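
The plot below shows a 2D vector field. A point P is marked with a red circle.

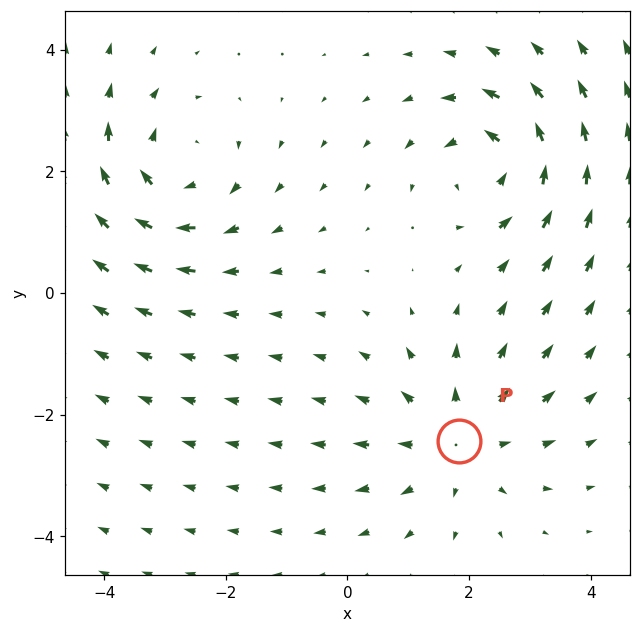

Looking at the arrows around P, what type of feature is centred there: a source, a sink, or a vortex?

source

At P (1.8, -2.4) the arrows spread outward. Divergence about +3, curl ≈0 — positive divergence with near-zero curl is a source.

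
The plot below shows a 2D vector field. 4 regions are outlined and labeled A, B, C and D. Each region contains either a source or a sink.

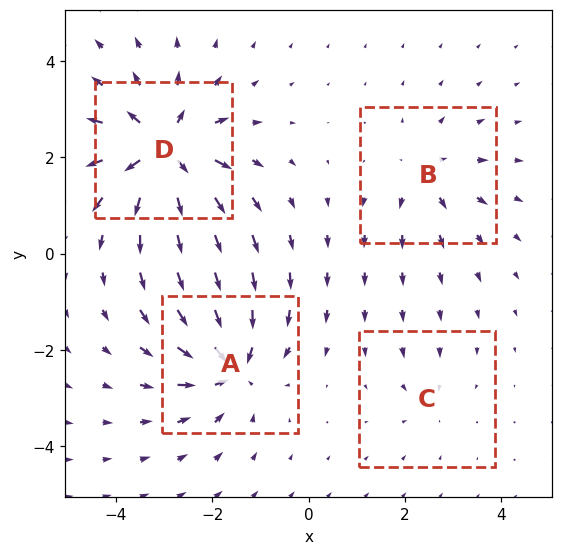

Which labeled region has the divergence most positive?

Divergence at each region's feature centre — A: about -6, B: about +4, C: about -2, D: about +8. Region D is most positive.

D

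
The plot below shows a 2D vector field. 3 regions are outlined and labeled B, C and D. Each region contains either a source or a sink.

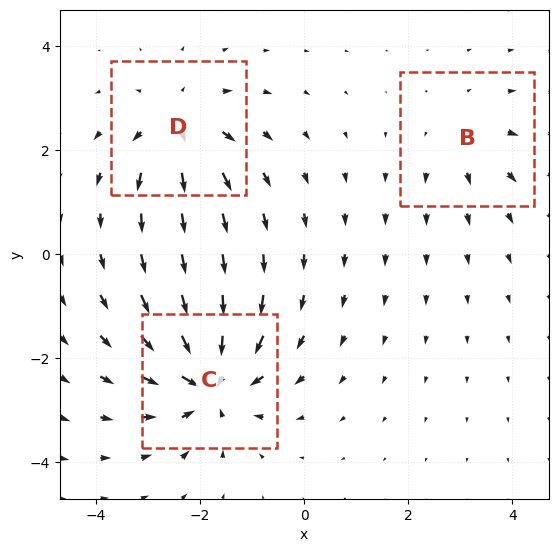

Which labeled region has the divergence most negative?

C

Divergence at each region's feature centre — B: about +2, C: about -5, D: about +4. Region C is most negative.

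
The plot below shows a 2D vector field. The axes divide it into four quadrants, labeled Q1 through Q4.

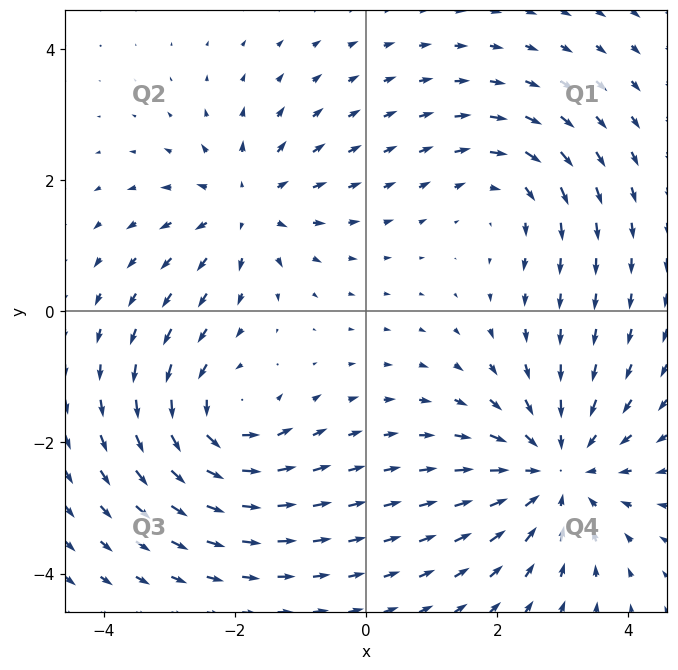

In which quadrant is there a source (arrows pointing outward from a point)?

The source sits at approximately (-1.8, 1.6), which lies in quadrant Q2. The divergence there is about +4, positive as expected for a source.

Q2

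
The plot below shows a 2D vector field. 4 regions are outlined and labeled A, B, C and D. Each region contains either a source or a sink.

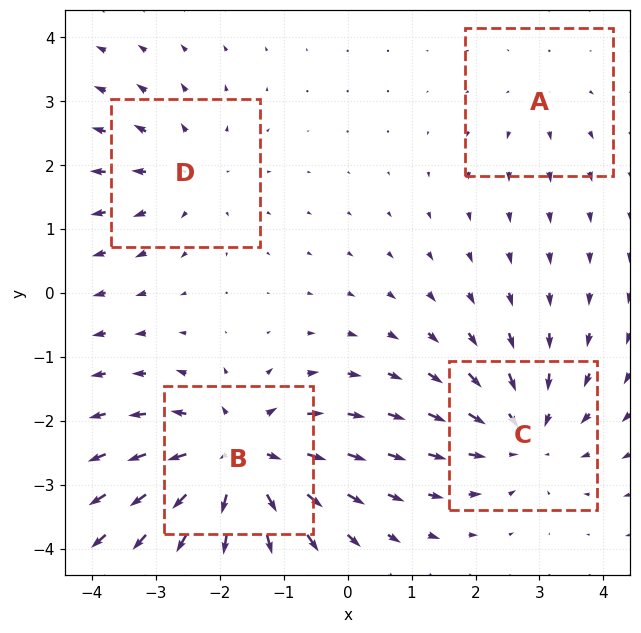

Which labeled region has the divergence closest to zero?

A

Divergence at each region's feature centre — A: about +2, B: about +7, C: about -5, D: about +3. Region A is closest to zero.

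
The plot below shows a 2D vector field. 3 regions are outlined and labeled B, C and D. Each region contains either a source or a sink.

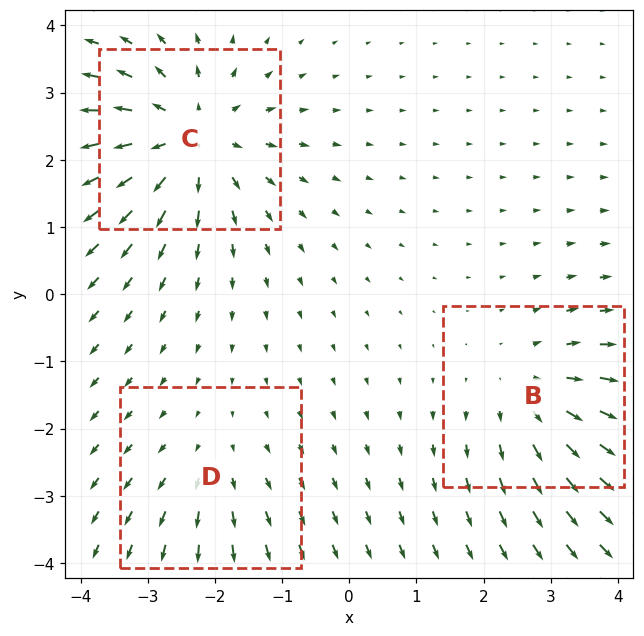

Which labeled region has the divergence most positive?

C

Divergence at each region's feature centre — B: about +3, C: about +5, D: about +2. Region C is most positive.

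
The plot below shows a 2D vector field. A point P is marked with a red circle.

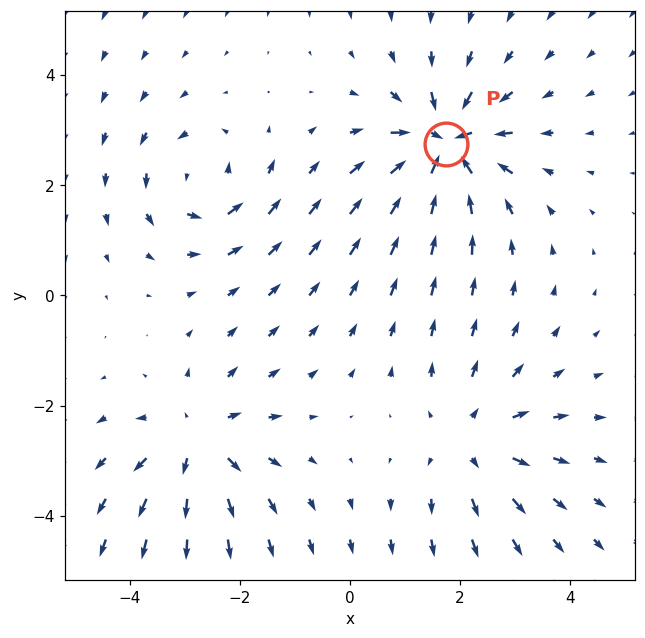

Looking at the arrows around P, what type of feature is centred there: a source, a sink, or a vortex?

At P (1.7, 2.7) the arrows converge inward. Divergence about -6, curl ≈0 — negative divergence with near-zero curl is a sink.

sink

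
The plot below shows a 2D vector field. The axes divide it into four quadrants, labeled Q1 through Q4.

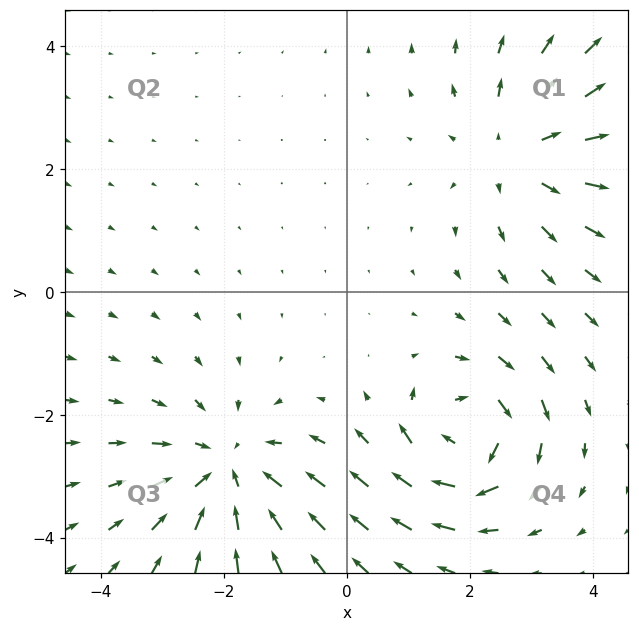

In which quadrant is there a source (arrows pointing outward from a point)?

Q1

The source sits at approximately (2.8, 2.3), which lies in quadrant Q1. The divergence there is about +3, positive as expected for a source.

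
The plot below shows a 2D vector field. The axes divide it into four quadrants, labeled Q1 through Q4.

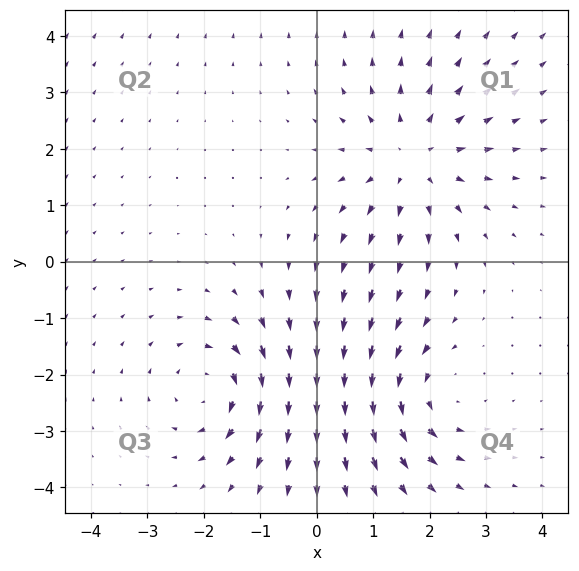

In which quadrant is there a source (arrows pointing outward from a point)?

The source sits at approximately (1.7, 1.8), which lies in quadrant Q1. The divergence there is about +3, positive as expected for a source.

Q1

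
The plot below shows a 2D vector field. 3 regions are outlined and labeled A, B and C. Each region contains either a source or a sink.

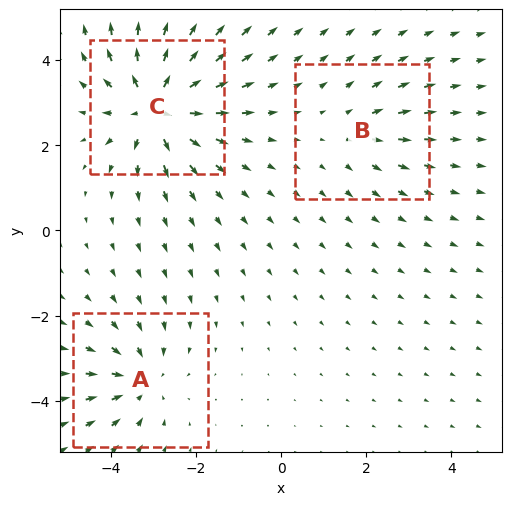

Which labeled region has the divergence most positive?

Divergence at each region's feature centre — A: about -3, B: about +2, C: about +6. Region C is most positive.

C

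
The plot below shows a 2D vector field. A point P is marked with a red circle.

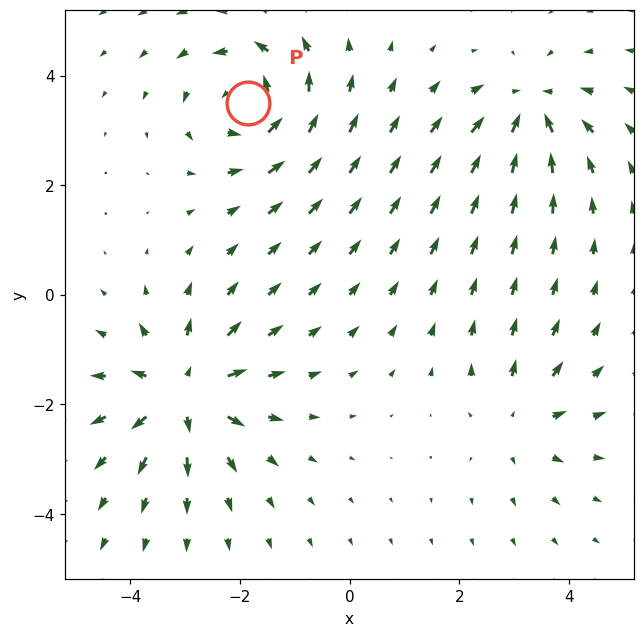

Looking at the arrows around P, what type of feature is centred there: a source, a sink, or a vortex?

vortex

At P (-1.9, 3.5) the arrows circulate counterclockwise. Divergence ≈0, curl about +5 — near-zero divergence with nonzero curl is a vortex.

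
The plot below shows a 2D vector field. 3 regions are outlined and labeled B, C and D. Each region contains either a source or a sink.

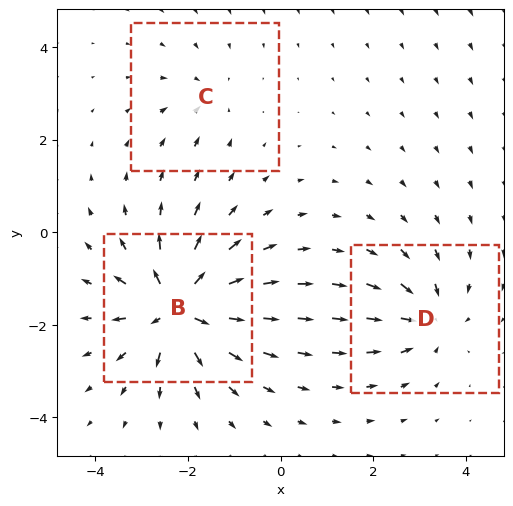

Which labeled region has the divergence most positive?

Divergence at each region's feature centre — B: about +6, C: about -2, D: about -4. Region B is most positive.

B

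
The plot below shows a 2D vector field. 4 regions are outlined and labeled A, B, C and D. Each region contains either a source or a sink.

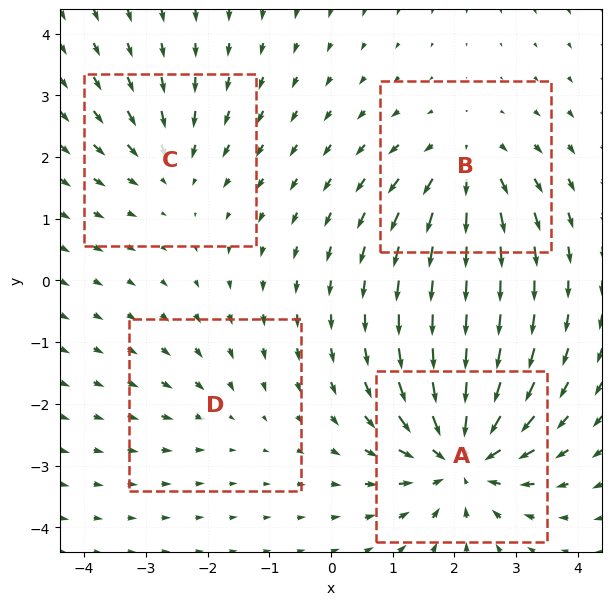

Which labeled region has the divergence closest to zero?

Divergence at each region's feature centre — A: about -8, B: about +5, C: about -4, D: about -2. Region D is closest to zero.

D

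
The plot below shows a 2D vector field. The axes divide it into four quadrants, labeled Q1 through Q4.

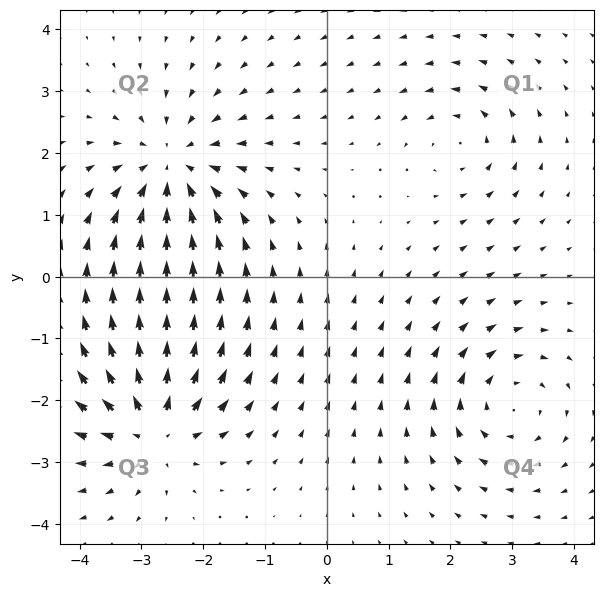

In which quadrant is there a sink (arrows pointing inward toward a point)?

The sink sits at approximately (-2.5, 1.8), which lies in quadrant Q2. The divergence there is about -5, negative as expected for a sink.

Q2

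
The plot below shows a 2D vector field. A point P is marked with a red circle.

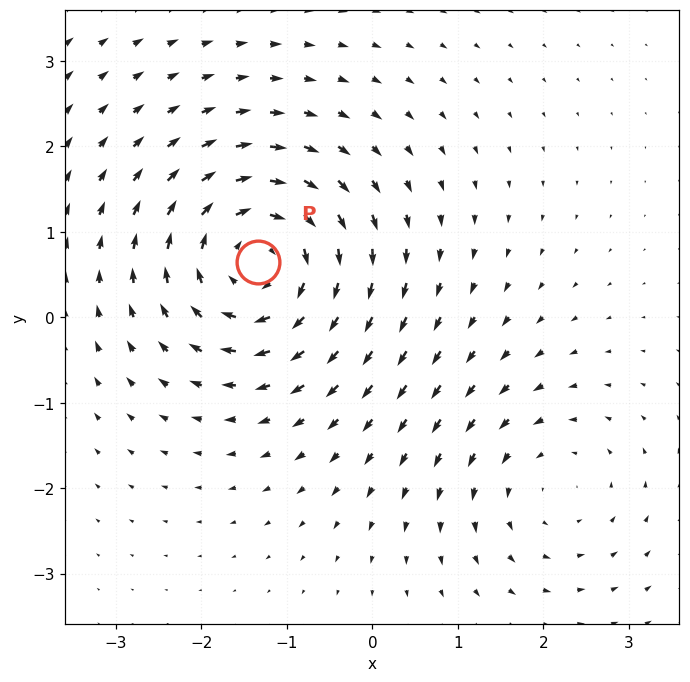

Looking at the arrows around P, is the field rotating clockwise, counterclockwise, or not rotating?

clockwise

Near P at (-1.3, 0.6) the arrows circulate clockwise. The curl (z-component) there is about -5; negative curl means clockwise rotation.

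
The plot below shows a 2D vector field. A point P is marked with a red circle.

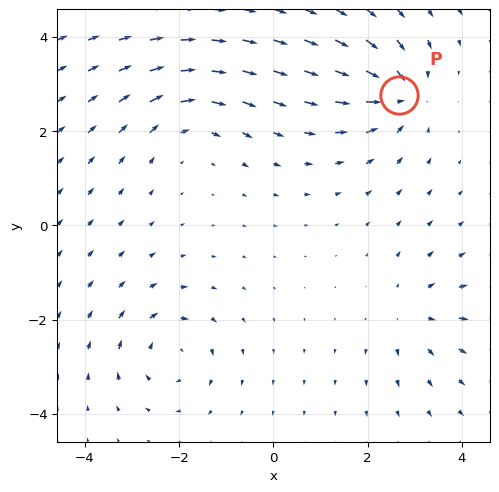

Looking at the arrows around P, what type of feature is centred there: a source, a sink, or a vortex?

At P (2.7, 2.8) the arrows converge inward. Divergence about -5, curl ≈0 — negative divergence with near-zero curl is a sink.

sink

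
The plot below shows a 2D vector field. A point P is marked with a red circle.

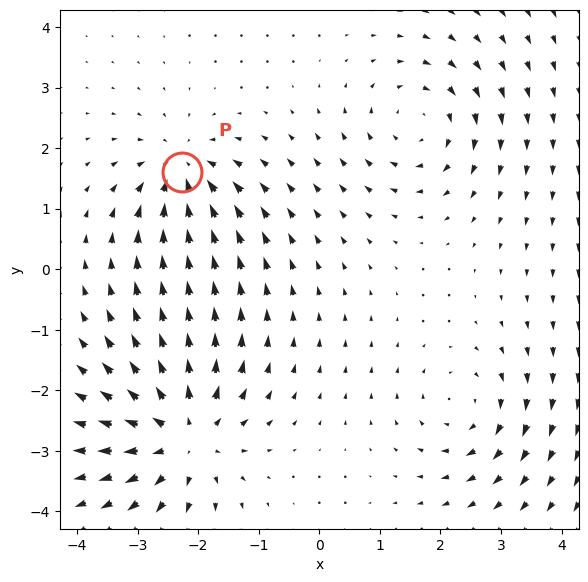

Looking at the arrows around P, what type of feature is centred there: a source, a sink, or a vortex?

sink

At P (-2.3, 1.6) the arrows converge inward. Divergence about -4, curl ≈0 — negative divergence with near-zero curl is a sink.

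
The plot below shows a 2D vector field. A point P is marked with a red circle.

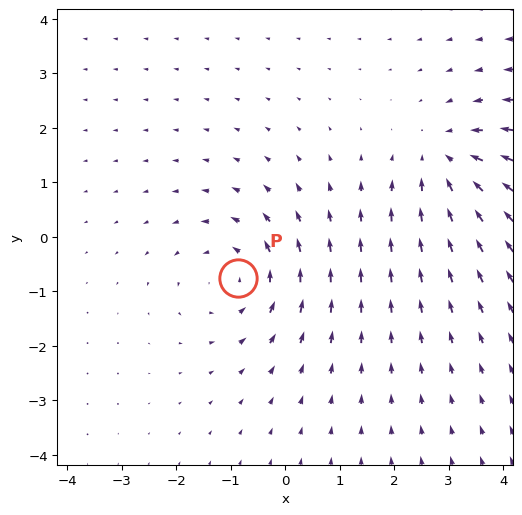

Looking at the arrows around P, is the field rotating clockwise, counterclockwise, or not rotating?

Near P at (-0.9, -0.8) the arrows circulate counterclockwise. The curl (z-component) there is about +2; positive curl means counterclockwise rotation.

counterclockwise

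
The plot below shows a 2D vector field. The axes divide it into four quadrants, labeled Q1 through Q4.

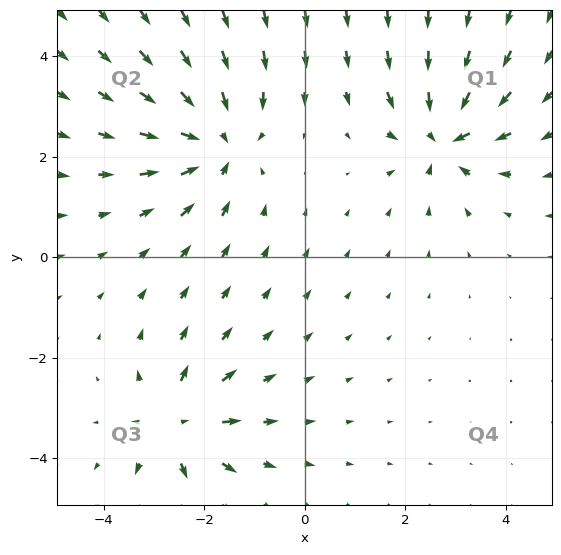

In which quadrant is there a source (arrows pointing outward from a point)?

Q3

The source sits at approximately (-2.6, -3.3), which lies in quadrant Q3. The divergence there is about +4, positive as expected for a source.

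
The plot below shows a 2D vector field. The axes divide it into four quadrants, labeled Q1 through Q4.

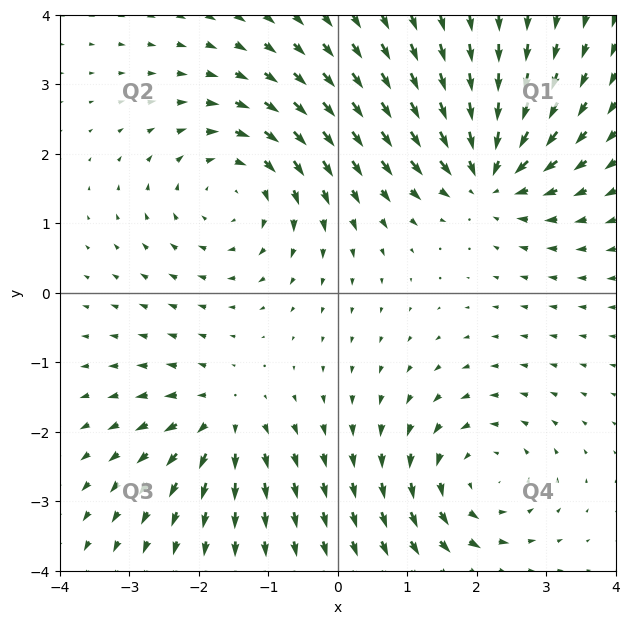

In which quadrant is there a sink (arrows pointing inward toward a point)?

Q1

The sink sits at approximately (2.2, 1.7), which lies in quadrant Q1. The divergence there is about -5, negative as expected for a sink.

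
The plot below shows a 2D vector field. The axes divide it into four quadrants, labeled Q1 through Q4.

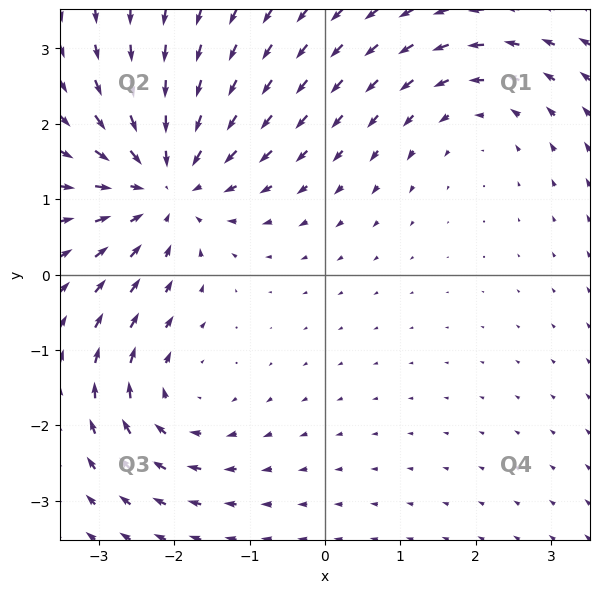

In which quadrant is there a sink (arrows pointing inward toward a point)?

Q2

The sink sits at approximately (-2.1, 1.2), which lies in quadrant Q2. The divergence there is about -5, negative as expected for a sink.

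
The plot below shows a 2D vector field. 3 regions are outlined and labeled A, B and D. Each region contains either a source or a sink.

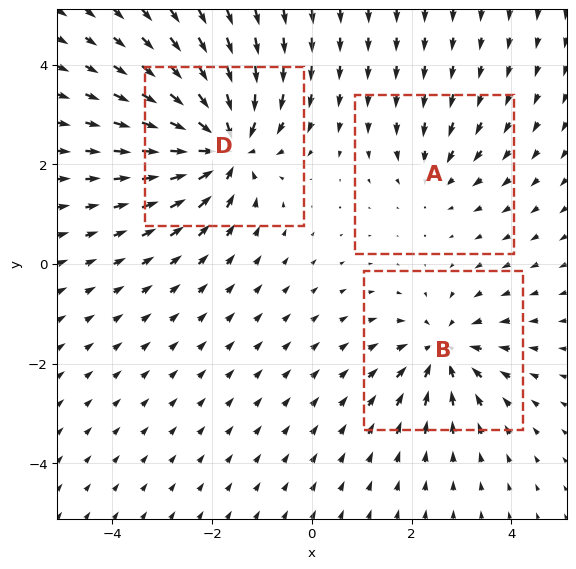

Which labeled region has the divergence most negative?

D

Divergence at each region's feature centre — A: about -2, B: about -4, D: about -6. Region D is most negative.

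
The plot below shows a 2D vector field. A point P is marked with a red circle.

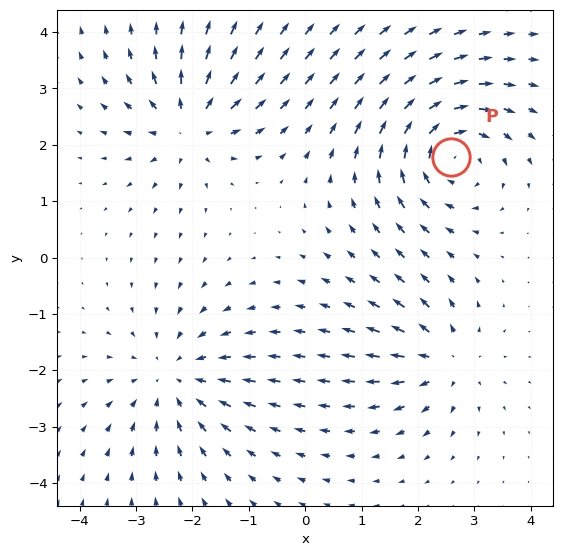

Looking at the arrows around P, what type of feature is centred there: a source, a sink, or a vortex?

vortex

At P (2.6, 1.8) the arrows circulate clockwise. Divergence ≈0, curl about -5 — near-zero divergence with nonzero curl is a vortex.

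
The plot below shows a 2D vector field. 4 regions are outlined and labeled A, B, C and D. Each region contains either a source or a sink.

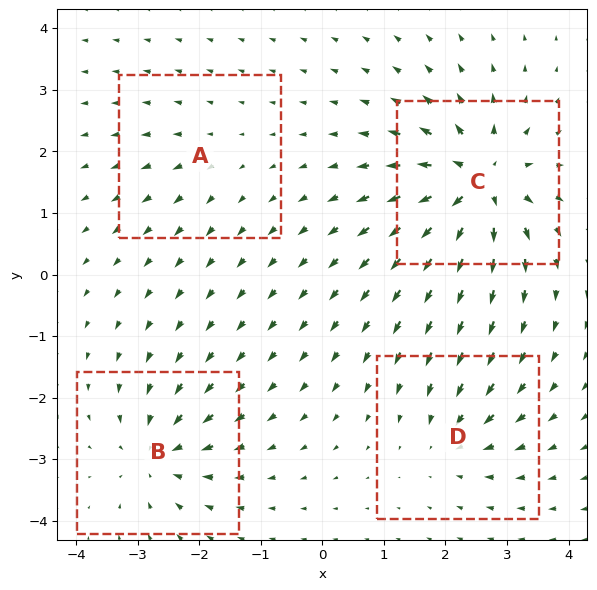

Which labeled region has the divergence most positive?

C

Divergence at each region's feature centre — A: about +2, B: about -6, C: about +9, D: about -4. Region C is most positive.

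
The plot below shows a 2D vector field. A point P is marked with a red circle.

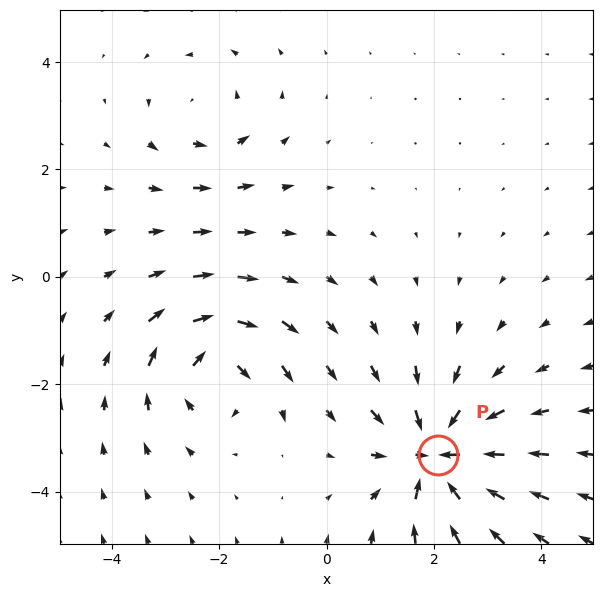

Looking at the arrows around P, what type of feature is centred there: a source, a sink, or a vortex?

At P (2.1, -3.3) the arrows converge inward. Divergence about -6, curl ≈0 — negative divergence with near-zero curl is a sink.

sink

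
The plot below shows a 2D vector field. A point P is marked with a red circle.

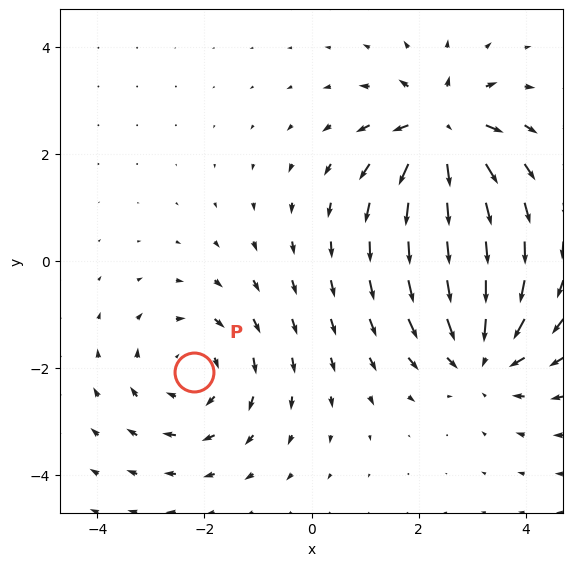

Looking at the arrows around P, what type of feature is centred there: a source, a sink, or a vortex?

vortex

At P (-2.2, -2.1) the arrows circulate clockwise. Divergence ≈0, curl about -3 — near-zero divergence with nonzero curl is a vortex.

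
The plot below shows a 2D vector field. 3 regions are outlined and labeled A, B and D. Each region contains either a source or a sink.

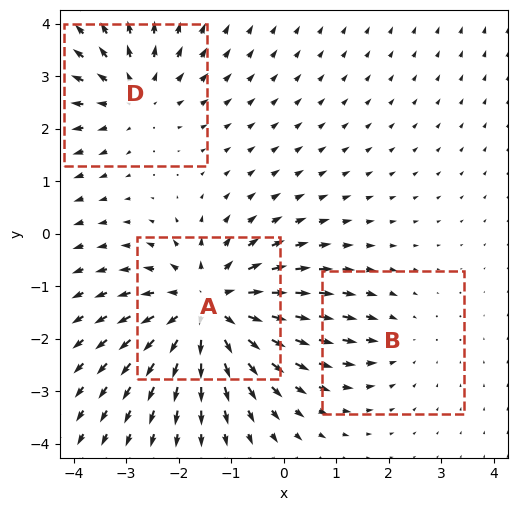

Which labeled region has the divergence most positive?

Divergence at each region's feature centre — A: about +5, B: about -2, D: about +3. Region A is most positive.

A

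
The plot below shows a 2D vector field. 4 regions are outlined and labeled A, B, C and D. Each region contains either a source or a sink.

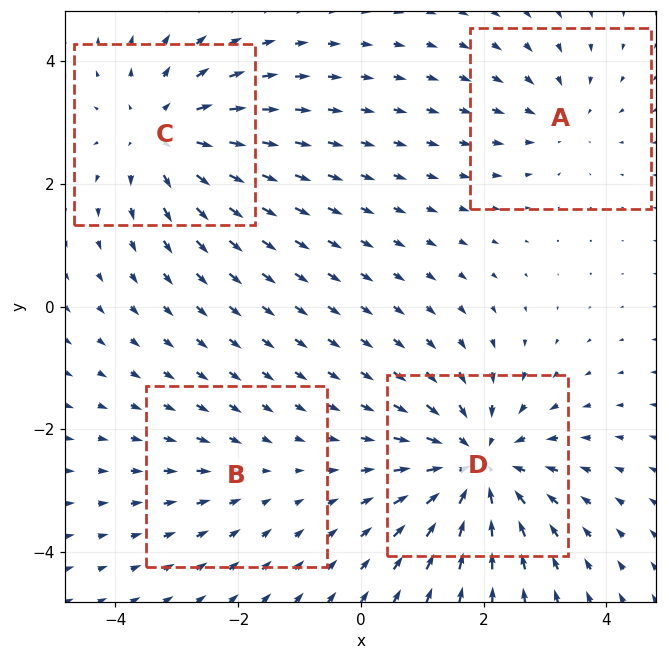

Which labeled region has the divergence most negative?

Divergence at each region's feature centre — A: about -3, B: about -2, C: about +5, D: about -6. Region D is most negative.

D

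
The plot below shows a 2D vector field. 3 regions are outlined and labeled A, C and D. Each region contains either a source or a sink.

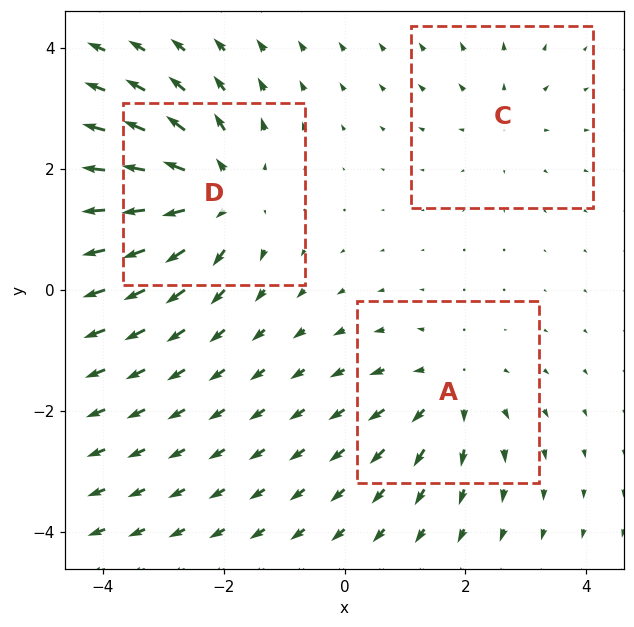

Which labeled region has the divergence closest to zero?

C

Divergence at each region's feature centre — A: about +3, C: about +2, D: about +5. Region C is closest to zero.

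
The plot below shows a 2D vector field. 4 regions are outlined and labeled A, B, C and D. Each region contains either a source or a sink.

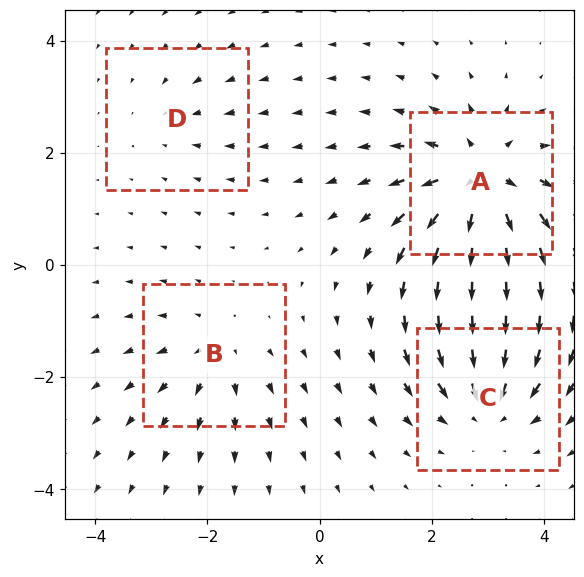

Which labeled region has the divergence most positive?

A

Divergence at each region's feature centre — A: about +7, B: about +4, C: about -5, D: about -2. Region A is most positive.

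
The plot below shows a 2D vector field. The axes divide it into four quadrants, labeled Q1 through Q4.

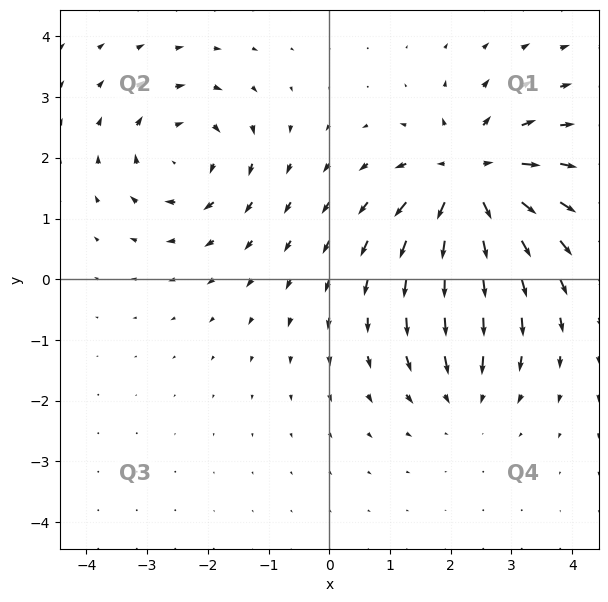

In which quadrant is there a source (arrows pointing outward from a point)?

Q1

The source sits at approximately (2.3, 1.6), which lies in quadrant Q1. The divergence there is about +6, positive as expected for a source.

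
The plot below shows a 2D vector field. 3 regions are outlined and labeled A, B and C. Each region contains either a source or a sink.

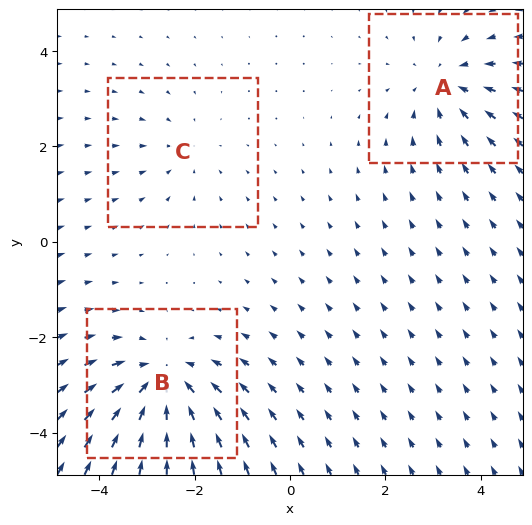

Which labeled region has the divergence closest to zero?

C

Divergence at each region's feature centre — A: about -3, B: about -4, C: about -2. Region C is closest to zero.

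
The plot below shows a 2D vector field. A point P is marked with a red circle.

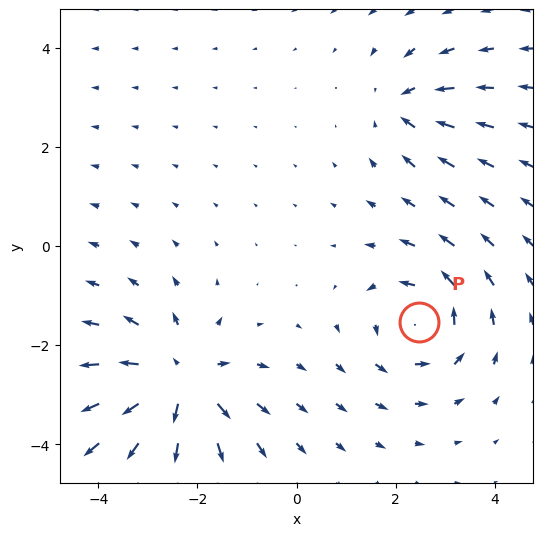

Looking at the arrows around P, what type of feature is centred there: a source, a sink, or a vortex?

vortex

At P (2.5, -1.5) the arrows circulate counterclockwise. Divergence ≈0, curl about +4 — near-zero divergence with nonzero curl is a vortex.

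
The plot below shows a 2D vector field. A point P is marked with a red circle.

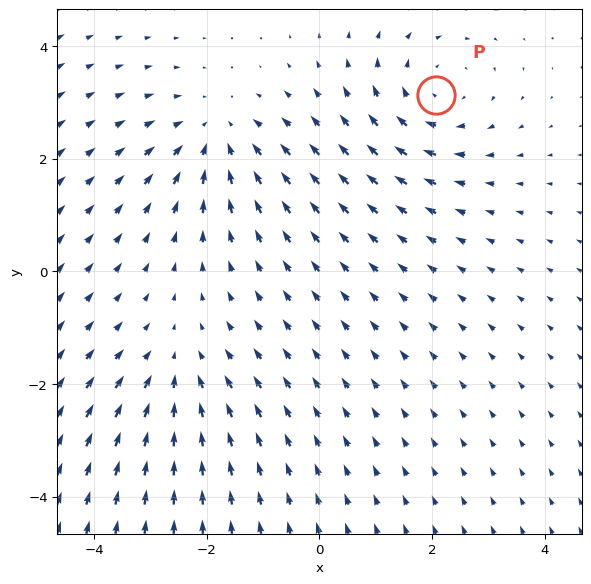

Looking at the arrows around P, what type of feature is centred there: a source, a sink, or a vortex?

vortex

At P (2.1, 3.1) the arrows circulate clockwise. Divergence ≈0, curl about -3 — near-zero divergence with nonzero curl is a vortex.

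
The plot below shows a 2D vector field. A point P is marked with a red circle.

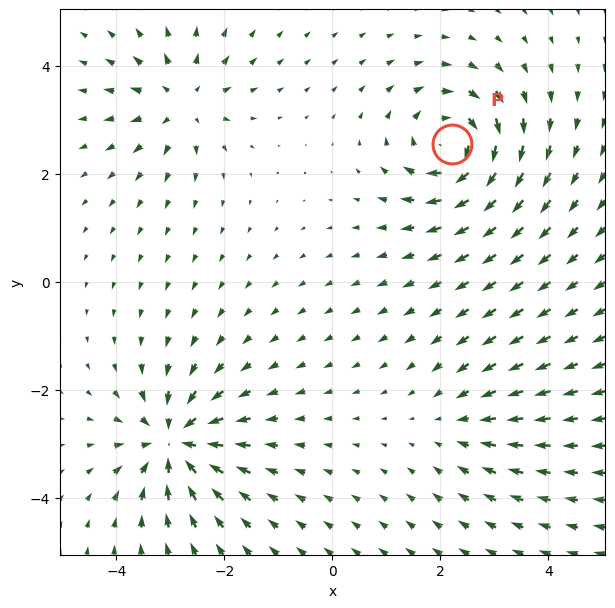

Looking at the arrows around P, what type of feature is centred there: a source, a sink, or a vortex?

vortex

At P (2.2, 2.6) the arrows circulate clockwise. Divergence ≈0, curl about -6 — near-zero divergence with nonzero curl is a vortex.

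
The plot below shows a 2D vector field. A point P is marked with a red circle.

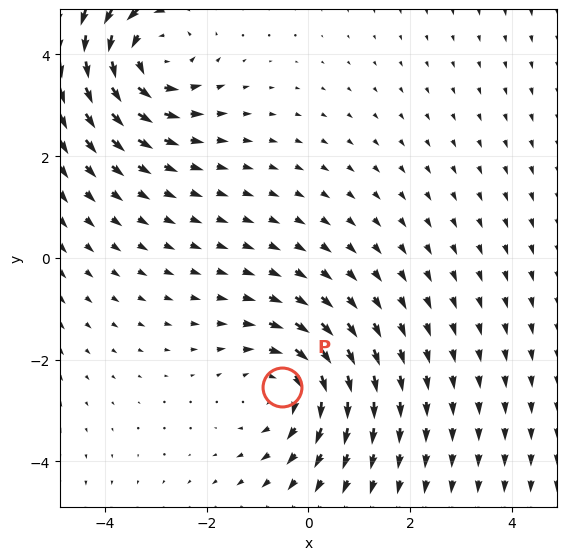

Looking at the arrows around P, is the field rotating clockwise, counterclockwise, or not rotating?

Near P at (-0.5, -2.5) the arrows circulate clockwise. The curl (z-component) there is about -3; negative curl means clockwise rotation.

clockwise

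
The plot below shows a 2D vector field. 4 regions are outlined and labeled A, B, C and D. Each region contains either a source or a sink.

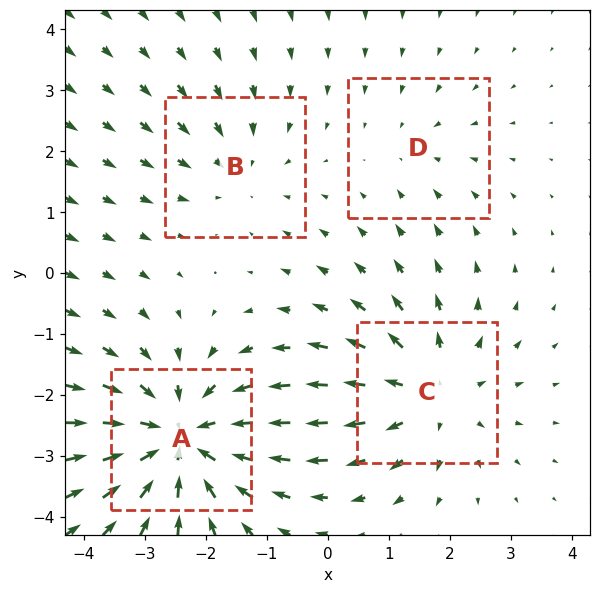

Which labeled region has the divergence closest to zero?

Divergence at each region's feature centre — A: about -6, B: about -3, C: about +4, D: about -2. Region D is closest to zero.

D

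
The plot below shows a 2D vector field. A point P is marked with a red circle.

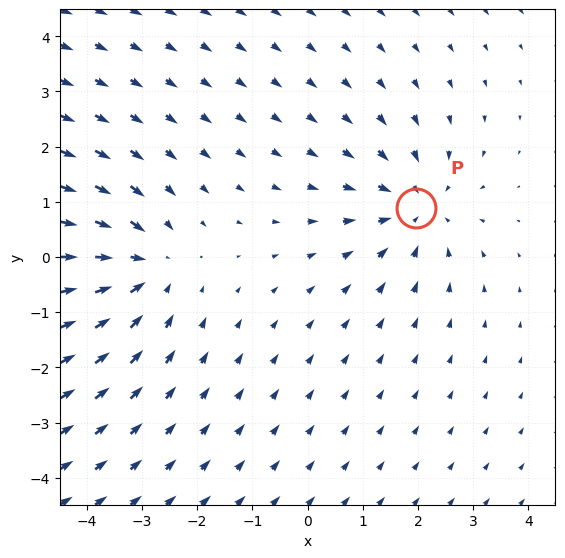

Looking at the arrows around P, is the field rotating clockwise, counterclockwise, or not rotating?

not rotating

Near P at (2.0, 0.9) the arrows show no circulation. The curl there is ≈0.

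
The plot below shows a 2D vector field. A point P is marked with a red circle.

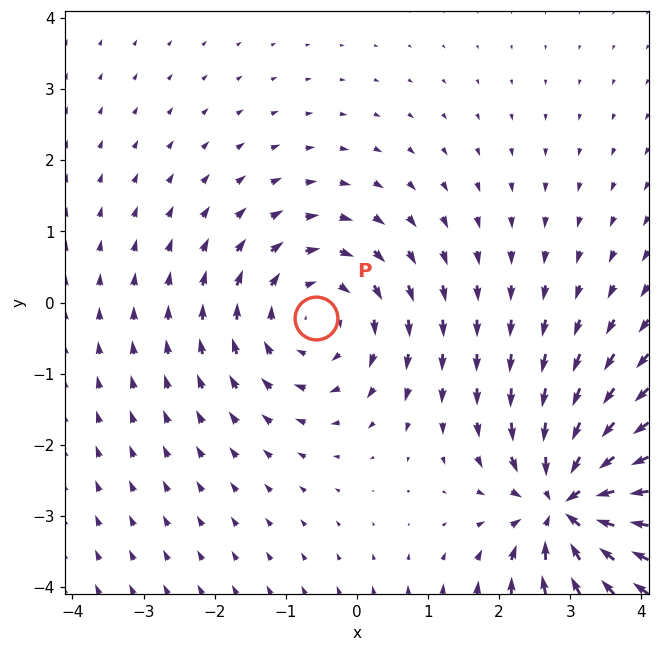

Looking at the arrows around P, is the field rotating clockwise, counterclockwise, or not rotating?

Near P at (-0.6, -0.2) the arrows circulate clockwise. The curl (z-component) there is about -3; negative curl means clockwise rotation.

clockwise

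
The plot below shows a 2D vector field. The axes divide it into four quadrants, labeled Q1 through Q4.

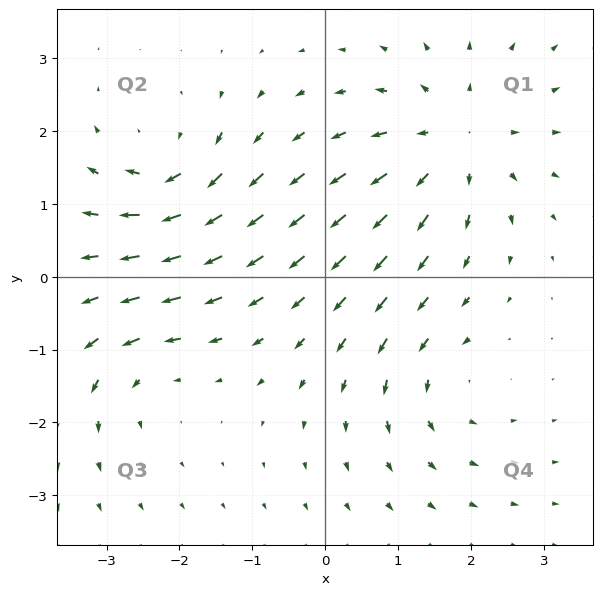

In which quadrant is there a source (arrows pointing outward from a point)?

Q1

The source sits at approximately (1.8, 1.9), which lies in quadrant Q1. The divergence there is about +5, positive as expected for a source.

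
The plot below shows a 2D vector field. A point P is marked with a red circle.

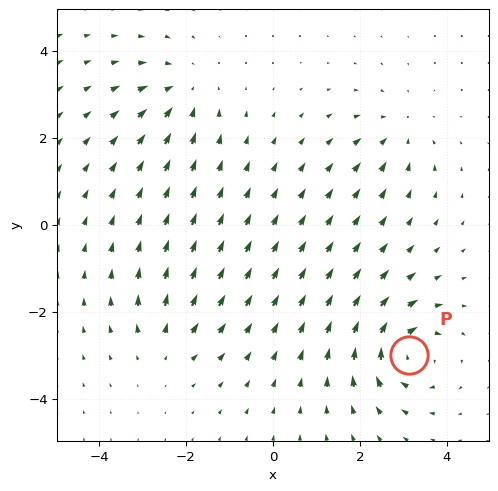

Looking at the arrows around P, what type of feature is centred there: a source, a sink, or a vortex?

vortex

At P (3.1, -3.0) the arrows circulate clockwise. Divergence ≈0, curl about -7 — near-zero divergence with nonzero curl is a vortex.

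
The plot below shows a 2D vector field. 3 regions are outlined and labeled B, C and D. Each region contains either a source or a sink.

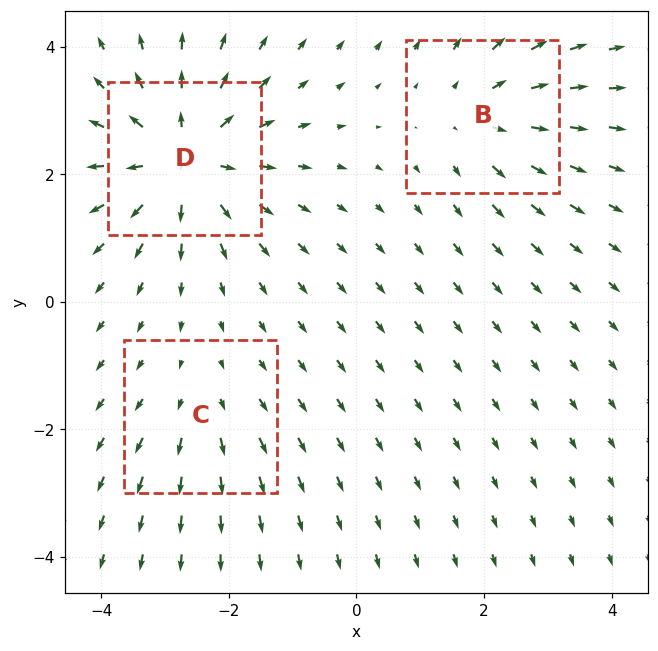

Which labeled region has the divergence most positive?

D

Divergence at each region's feature centre — B: about +3, C: about +2, D: about +5. Region D is most positive.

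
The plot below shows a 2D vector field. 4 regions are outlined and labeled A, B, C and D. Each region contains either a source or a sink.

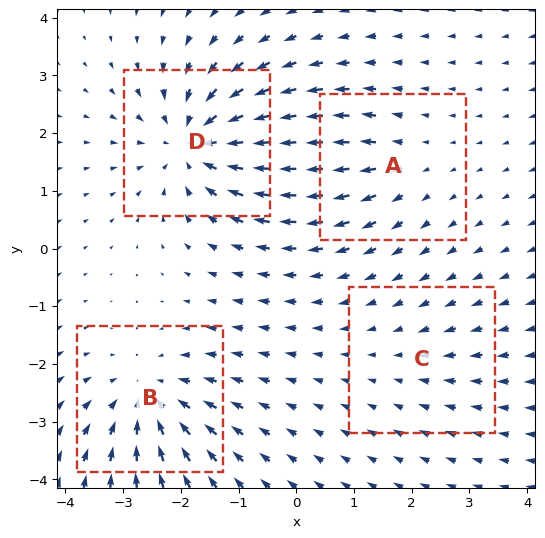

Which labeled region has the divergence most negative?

Divergence at each region's feature centre — A: about +3, B: about -5, C: about -2, D: about -7. Region D is most negative.

D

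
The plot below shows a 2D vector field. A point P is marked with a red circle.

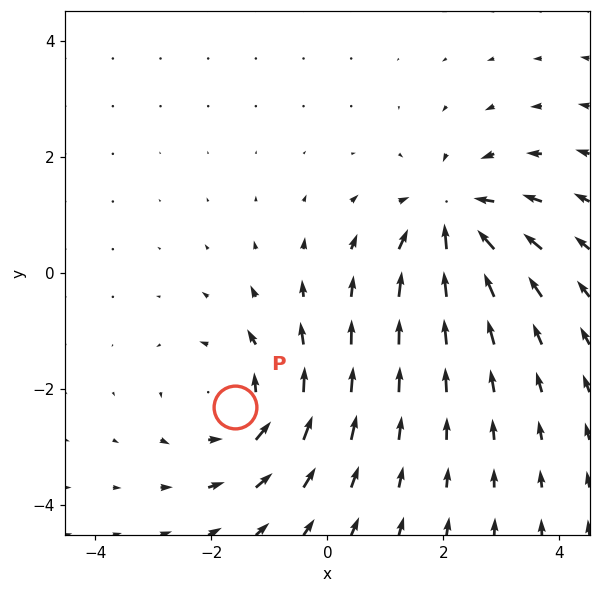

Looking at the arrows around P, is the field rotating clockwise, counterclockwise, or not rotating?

Near P at (-1.6, -2.3) the arrows circulate counterclockwise. The curl (z-component) there is about +3; positive curl means counterclockwise rotation.

counterclockwise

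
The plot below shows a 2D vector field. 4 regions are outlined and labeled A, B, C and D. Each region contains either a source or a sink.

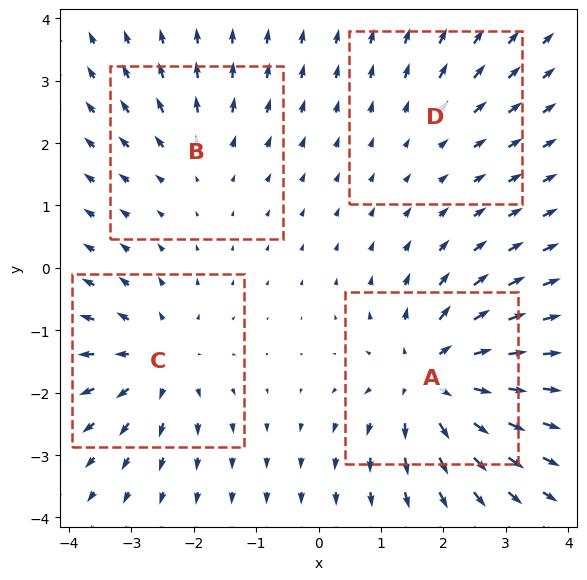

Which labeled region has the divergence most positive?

A

Divergence at each region's feature centre — A: about +7, B: about +3, C: about +5, D: about +2. Region A is most positive.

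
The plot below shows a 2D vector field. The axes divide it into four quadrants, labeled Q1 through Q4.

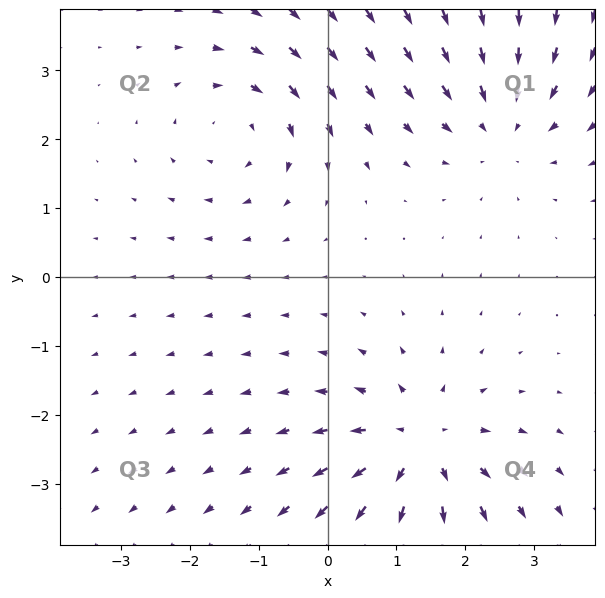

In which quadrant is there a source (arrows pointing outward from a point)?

The source sits at approximately (1.3, -2.5), which lies in quadrant Q4. The divergence there is about +4, positive as expected for a source.

Q4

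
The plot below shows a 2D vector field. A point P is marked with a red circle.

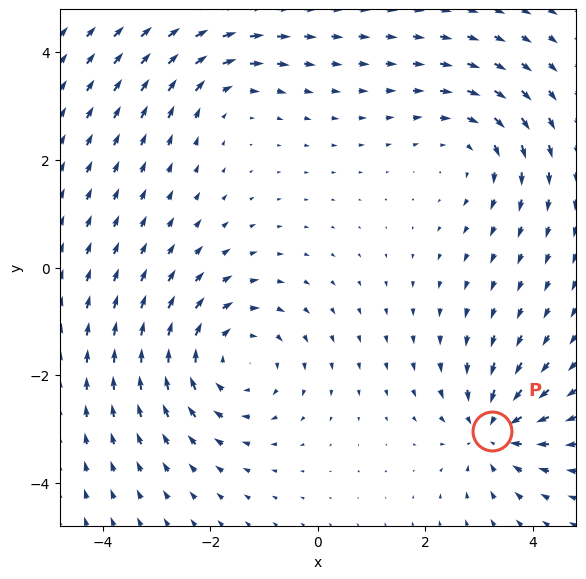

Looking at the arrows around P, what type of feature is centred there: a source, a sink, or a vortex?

sink

At P (3.2, -3.0) the arrows converge inward. Divergence about -4, curl ≈0 — negative divergence with near-zero curl is a sink.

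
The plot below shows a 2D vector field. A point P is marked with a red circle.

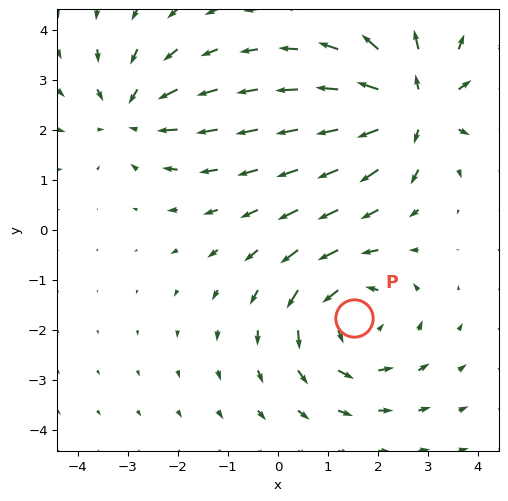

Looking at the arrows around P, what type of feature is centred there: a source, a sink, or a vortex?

vortex

At P (1.5, -1.8) the arrows circulate counterclockwise. Divergence ≈0, curl about +4 — near-zero divergence with nonzero curl is a vortex.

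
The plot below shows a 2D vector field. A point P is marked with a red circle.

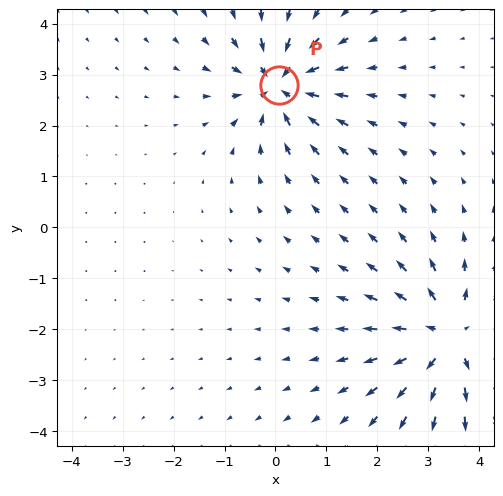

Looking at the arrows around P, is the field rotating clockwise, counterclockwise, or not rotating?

not rotating

Near P at (0.1, 2.8) the arrows show no circulation. The curl there is ≈0.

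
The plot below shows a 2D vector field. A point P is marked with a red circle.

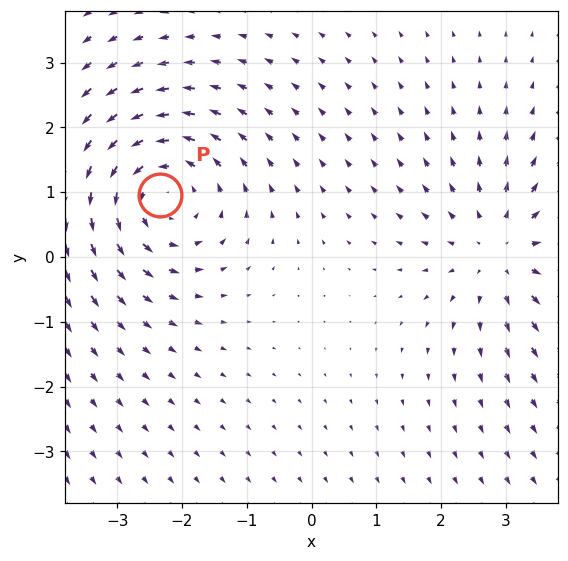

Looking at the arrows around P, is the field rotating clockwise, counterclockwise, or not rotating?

Near P at (-2.3, 1.0) the arrows circulate counterclockwise. The curl (z-component) there is about +3; positive curl means counterclockwise rotation.

counterclockwise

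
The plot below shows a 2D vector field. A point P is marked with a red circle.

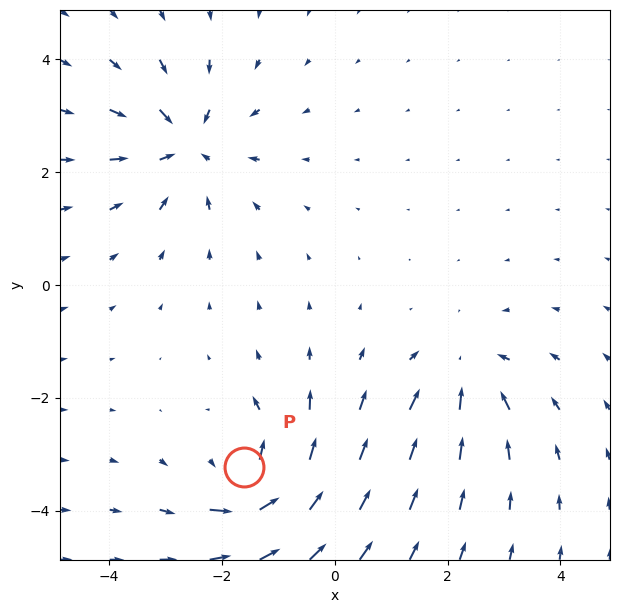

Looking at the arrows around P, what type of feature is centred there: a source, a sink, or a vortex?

vortex

At P (-1.6, -3.2) the arrows circulate counterclockwise. Divergence ≈0, curl about +7 — near-zero divergence with nonzero curl is a vortex.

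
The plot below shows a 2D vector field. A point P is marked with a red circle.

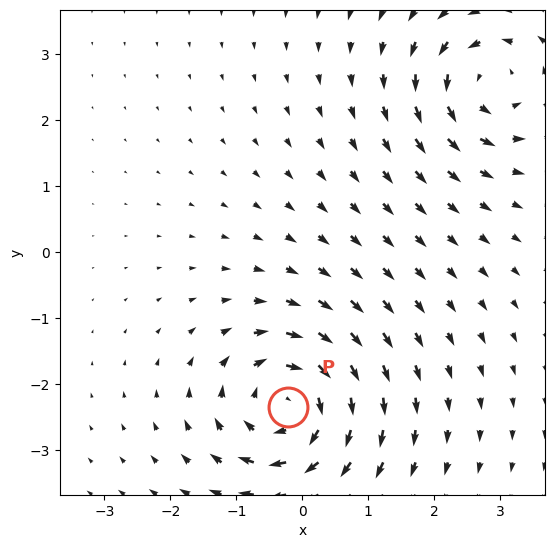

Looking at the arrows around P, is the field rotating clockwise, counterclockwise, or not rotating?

clockwise

Near P at (-0.2, -2.3) the arrows circulate clockwise. The curl (z-component) there is about -6; negative curl means clockwise rotation.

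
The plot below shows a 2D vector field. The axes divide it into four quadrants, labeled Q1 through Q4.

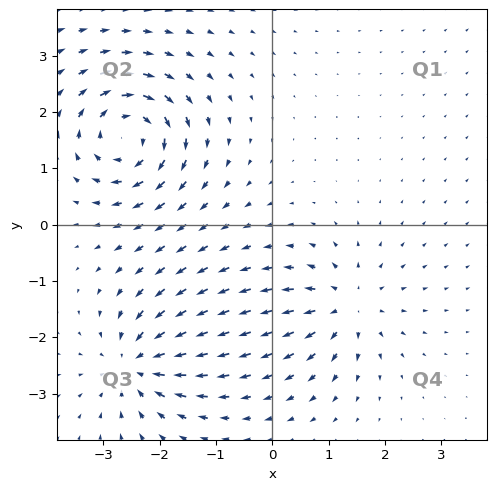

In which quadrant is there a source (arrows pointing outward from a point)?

Q4

The source sits at approximately (1.3, -1.4), which lies in quadrant Q4. The divergence there is about +5, positive as expected for a source.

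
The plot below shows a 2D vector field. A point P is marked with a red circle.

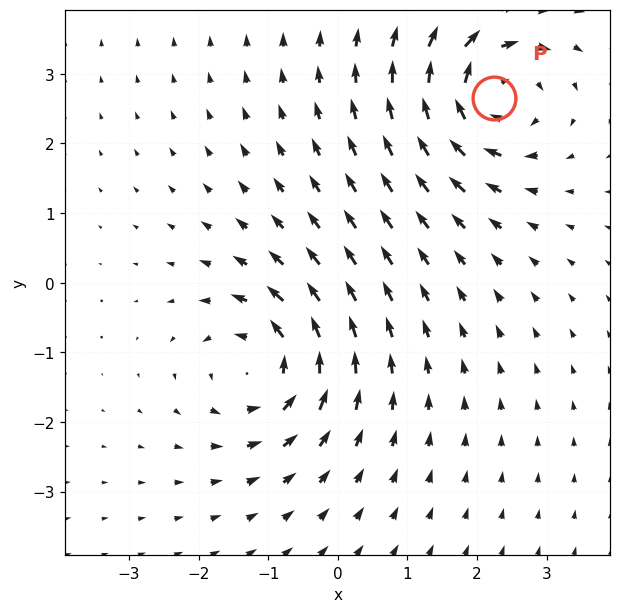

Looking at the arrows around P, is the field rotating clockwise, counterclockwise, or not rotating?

clockwise

Near P at (2.2, 2.7) the arrows circulate clockwise. The curl (z-component) there is about -6; negative curl means clockwise rotation.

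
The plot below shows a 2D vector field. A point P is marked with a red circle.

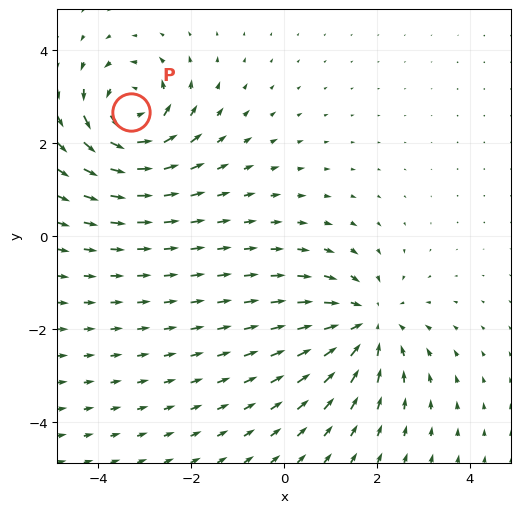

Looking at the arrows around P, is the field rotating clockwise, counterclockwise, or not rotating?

Near P at (-3.3, 2.7) the arrows circulate counterclockwise. The curl (z-component) there is about +6; positive curl means counterclockwise rotation.

counterclockwise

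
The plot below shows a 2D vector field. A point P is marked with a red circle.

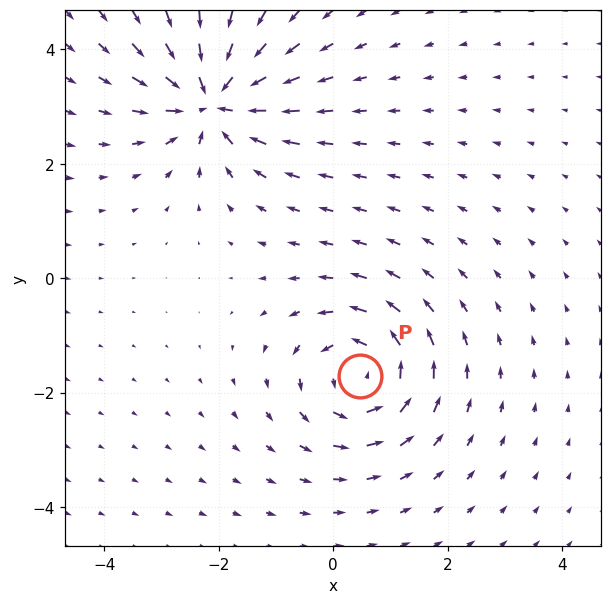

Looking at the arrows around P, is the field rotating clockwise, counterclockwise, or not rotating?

counterclockwise

Near P at (0.5, -1.7) the arrows circulate counterclockwise. The curl (z-component) there is about +5; positive curl means counterclockwise rotation.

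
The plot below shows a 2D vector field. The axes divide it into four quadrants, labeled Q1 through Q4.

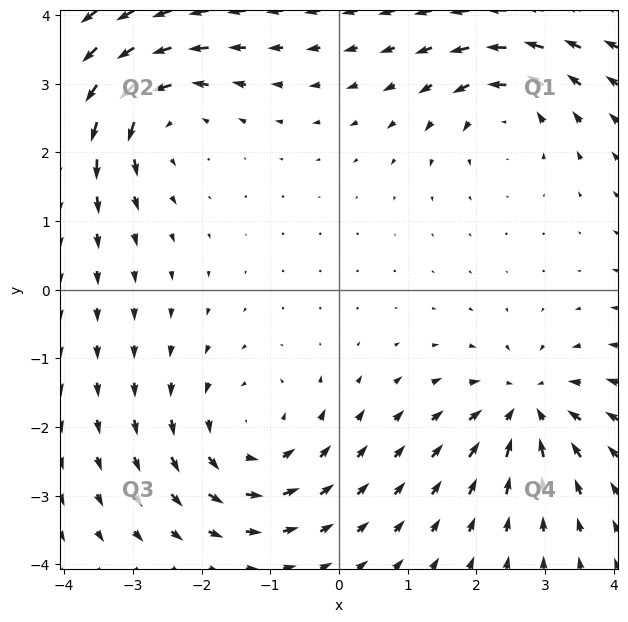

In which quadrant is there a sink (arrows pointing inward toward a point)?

The sink sits at approximately (2.7, -1.7), which lies in quadrant Q4. The divergence there is about -6, negative as expected for a sink.

Q4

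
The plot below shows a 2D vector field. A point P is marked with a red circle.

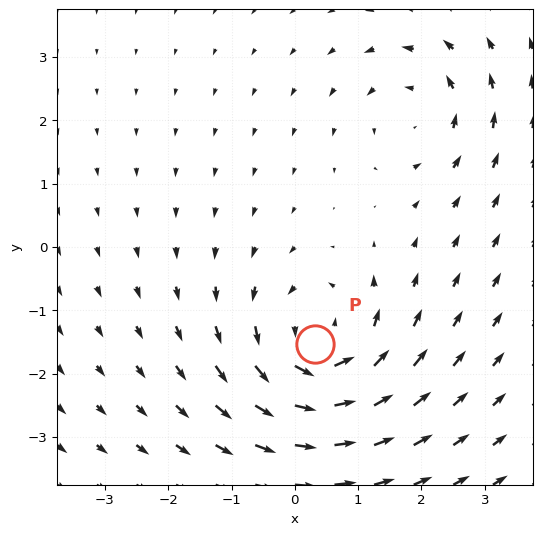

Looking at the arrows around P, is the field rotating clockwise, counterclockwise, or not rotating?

counterclockwise

Near P at (0.3, -1.5) the arrows circulate counterclockwise. The curl (z-component) there is about +5; positive curl means counterclockwise rotation.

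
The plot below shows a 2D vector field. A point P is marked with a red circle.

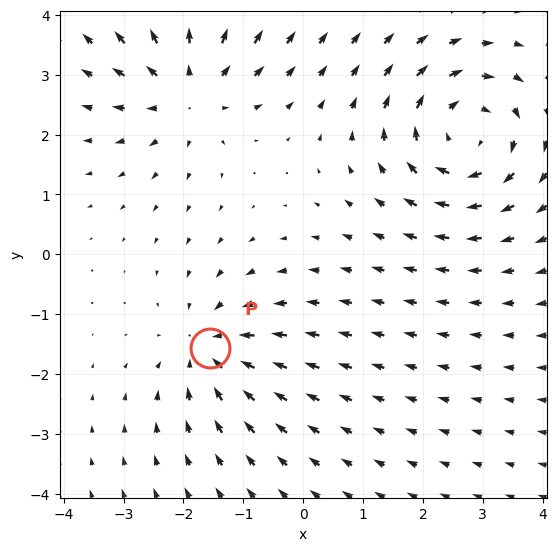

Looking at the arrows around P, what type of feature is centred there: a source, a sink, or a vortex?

sink

At P (-1.6, -1.6) the arrows converge inward. Divergence about -3, curl ≈0 — negative divergence with near-zero curl is a sink.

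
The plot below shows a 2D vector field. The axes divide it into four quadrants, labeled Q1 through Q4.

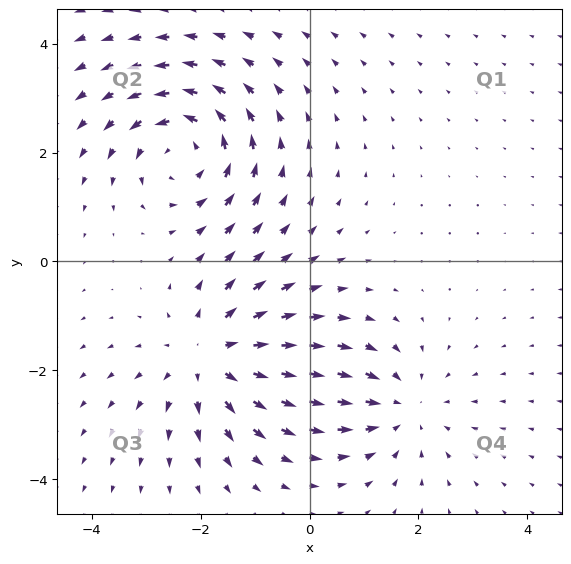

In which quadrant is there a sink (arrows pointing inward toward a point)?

Q4

The sink sits at approximately (1.7, -2.7), which lies in quadrant Q4. The divergence there is about -3, negative as expected for a sink.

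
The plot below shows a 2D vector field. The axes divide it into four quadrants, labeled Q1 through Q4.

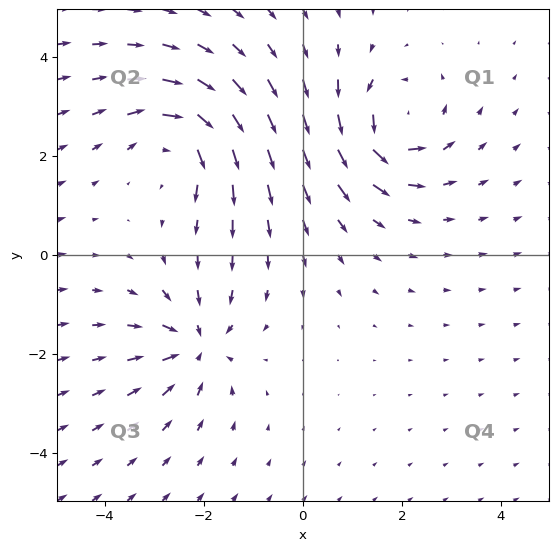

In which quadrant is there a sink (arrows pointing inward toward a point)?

Q3

The sink sits at approximately (-2.2, -1.8), which lies in quadrant Q3. The divergence there is about -4, negative as expected for a sink.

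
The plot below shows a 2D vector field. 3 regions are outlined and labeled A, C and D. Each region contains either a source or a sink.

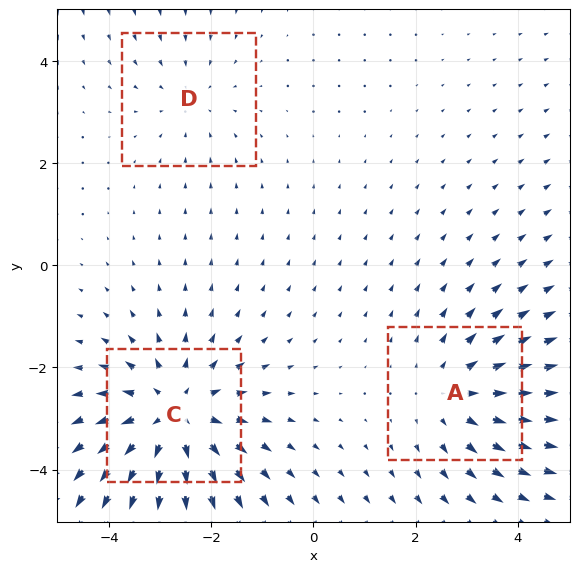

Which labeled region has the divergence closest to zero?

Divergence at each region's feature centre — A: about +3, C: about +4, D: about -2. Region D is closest to zero.

D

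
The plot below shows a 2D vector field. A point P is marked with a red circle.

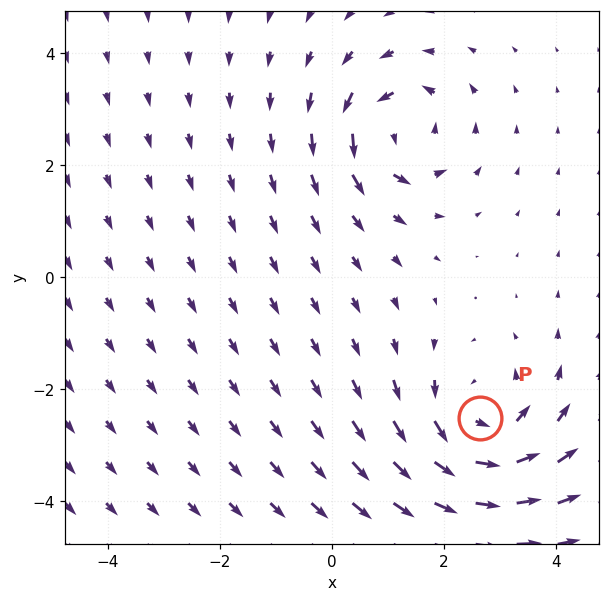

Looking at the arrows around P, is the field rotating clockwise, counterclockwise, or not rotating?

counterclockwise

Near P at (2.6, -2.5) the arrows circulate counterclockwise. The curl (z-component) there is about +4; positive curl means counterclockwise rotation.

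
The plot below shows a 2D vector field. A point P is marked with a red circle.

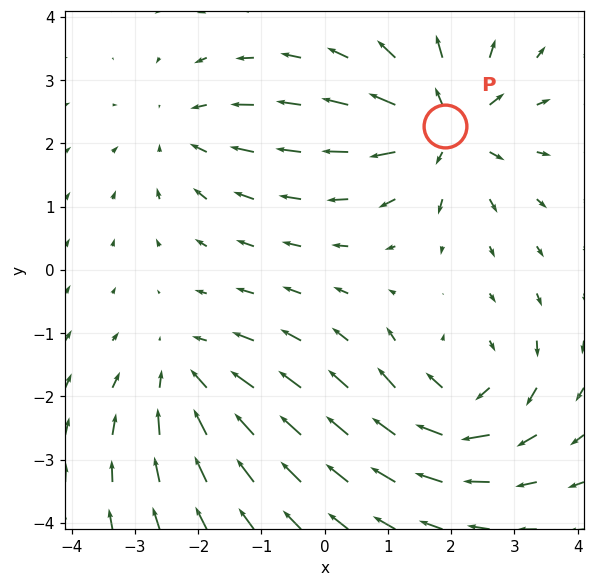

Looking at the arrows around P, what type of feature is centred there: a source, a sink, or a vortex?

source

At P (1.9, 2.3) the arrows spread outward. Divergence about +5, curl ≈0 — positive divergence with near-zero curl is a source.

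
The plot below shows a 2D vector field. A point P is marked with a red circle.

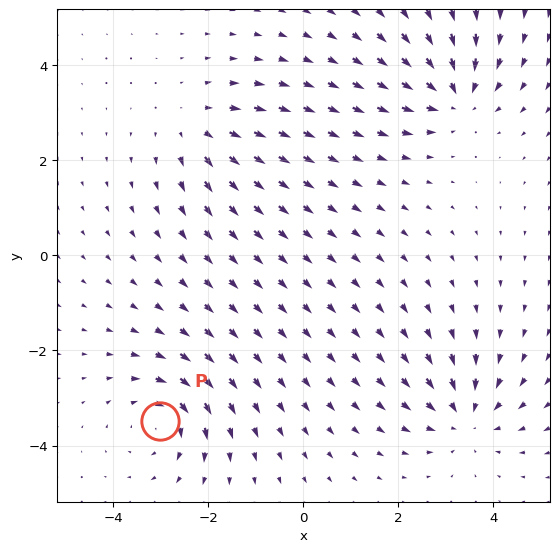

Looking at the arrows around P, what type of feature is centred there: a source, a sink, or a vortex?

At P (-3.0, -3.5) the arrows circulate clockwise. Divergence ≈0, curl about -5 — near-zero divergence with nonzero curl is a vortex.

vortex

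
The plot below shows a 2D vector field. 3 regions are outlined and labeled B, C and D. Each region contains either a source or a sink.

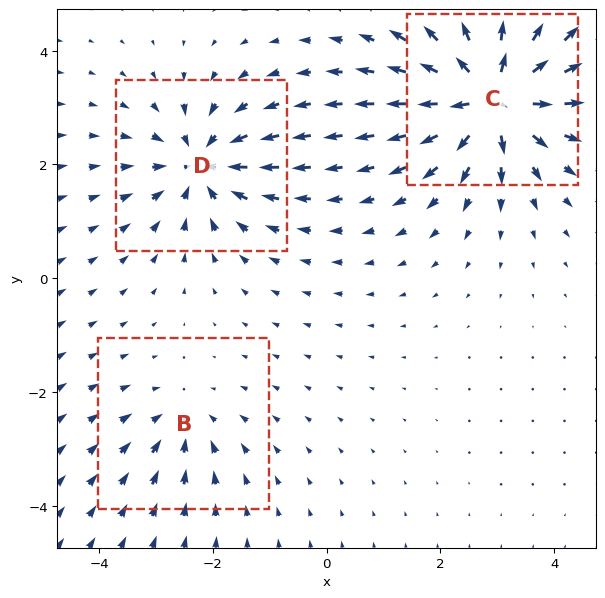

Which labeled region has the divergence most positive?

C

Divergence at each region's feature centre — B: about -2, C: about +6, D: about -4. Region C is most positive.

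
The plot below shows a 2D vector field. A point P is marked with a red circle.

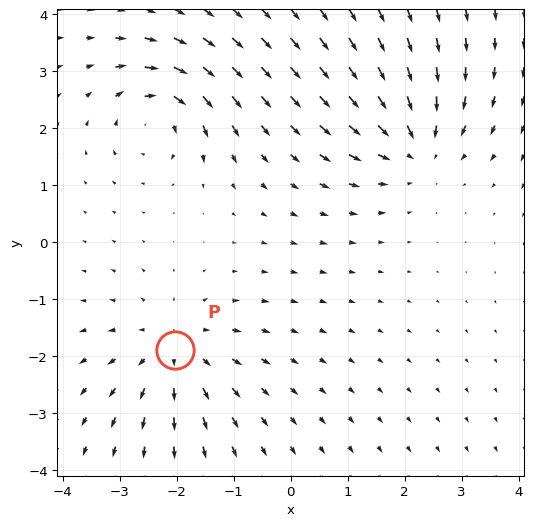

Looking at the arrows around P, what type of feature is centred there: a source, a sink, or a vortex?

At P (-2.0, -1.9) the arrows spread outward. Divergence about +3, curl ≈0 — positive divergence with near-zero curl is a source.

source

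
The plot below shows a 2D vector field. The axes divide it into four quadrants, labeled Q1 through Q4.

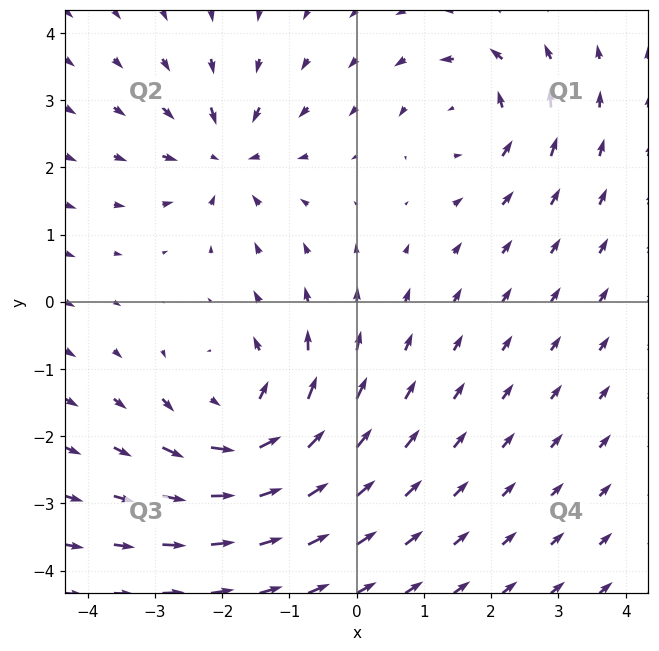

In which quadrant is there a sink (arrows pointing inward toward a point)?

Q2

The sink sits at approximately (-1.9, 2.2), which lies in quadrant Q2. The divergence there is about -4, negative as expected for a sink.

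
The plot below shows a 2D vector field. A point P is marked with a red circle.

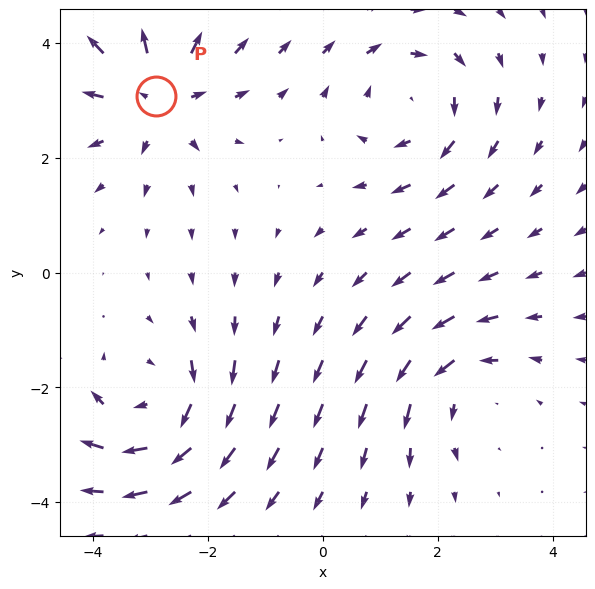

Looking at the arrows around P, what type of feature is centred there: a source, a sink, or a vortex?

source

At P (-2.9, 3.1) the arrows spread outward. Divergence about +6, curl ≈0 — positive divergence with near-zero curl is a source.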